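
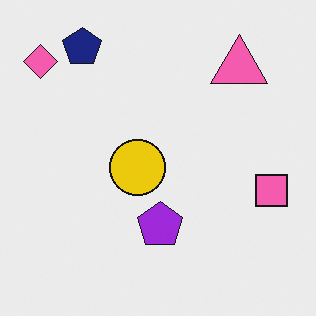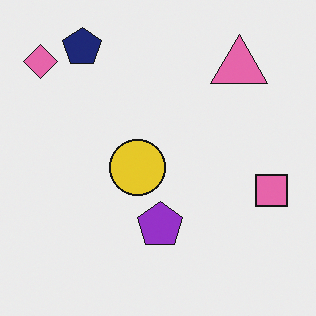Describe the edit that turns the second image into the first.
It was slightly oversaturated.

All colors are more vivid — a global saturation change.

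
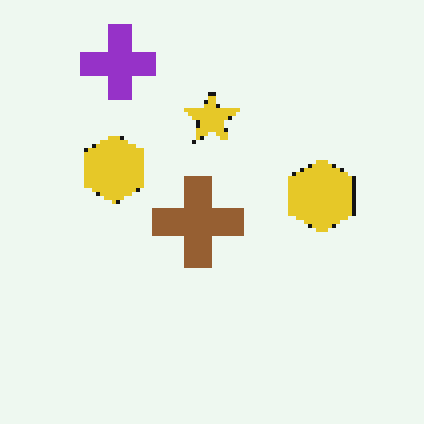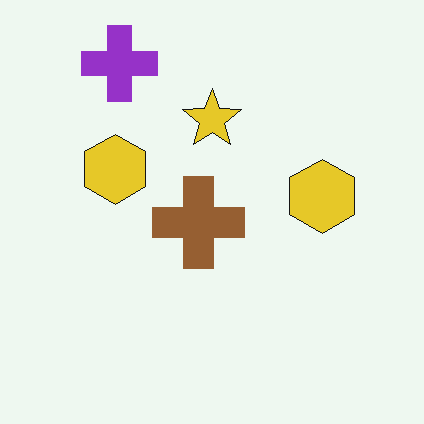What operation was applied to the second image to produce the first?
It was lightly pixelated (a mild mosaic effect).

Shapes are reduced to large square blocks; fine edges and outlines are lost — a downscale-then-upscale (mosaic) effect.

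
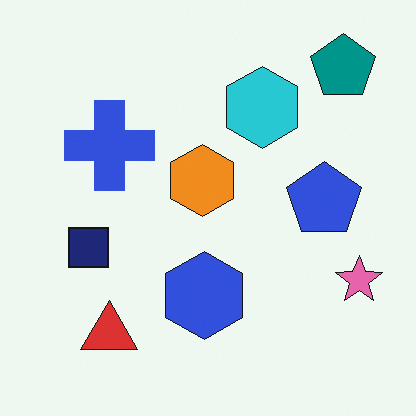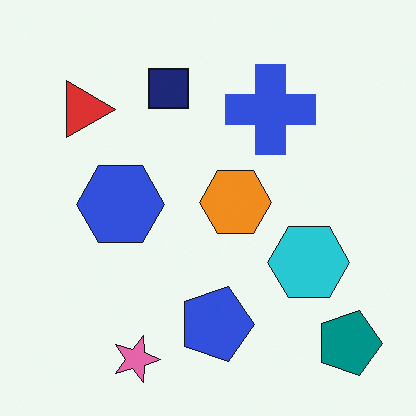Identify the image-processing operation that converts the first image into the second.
It was rotated 90° clockwise.

The teal pentagon sits in the top-right of the first image and the bottom-right of the second — consistent with a whole-image 90° clockwise rotation.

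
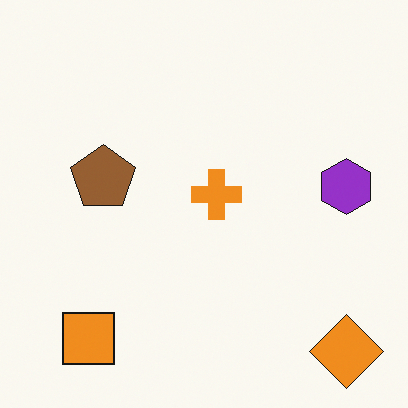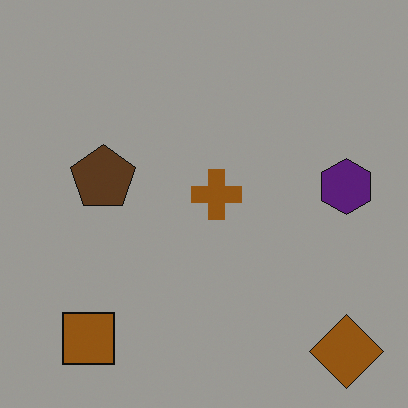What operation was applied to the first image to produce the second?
Substantially darkened.

Every pixel — background and shapes alike — is uniformly darkened.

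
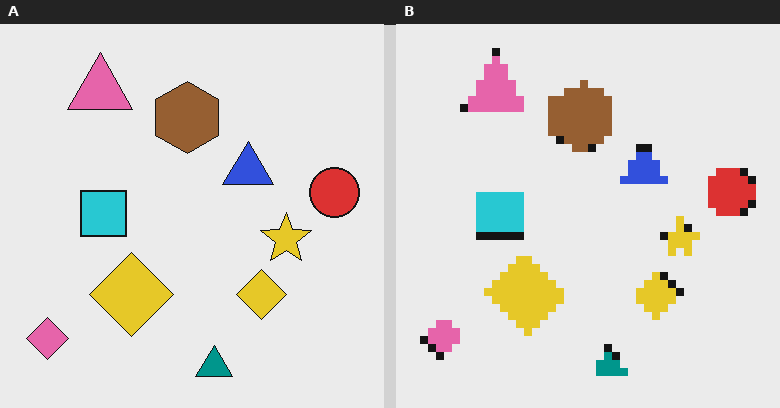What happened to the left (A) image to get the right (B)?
The image was moderately pixelated.

Shapes are reduced to large square blocks; fine edges and outlines are lost — a downscale-then-upscale (mosaic) effect.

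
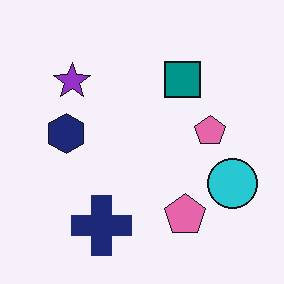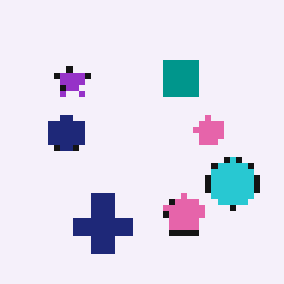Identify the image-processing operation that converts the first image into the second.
The image was pixelated into visible square blocks.

Shapes are reduced to large square blocks; fine edges and outlines are lost — a downscale-then-upscale (mosaic) effect.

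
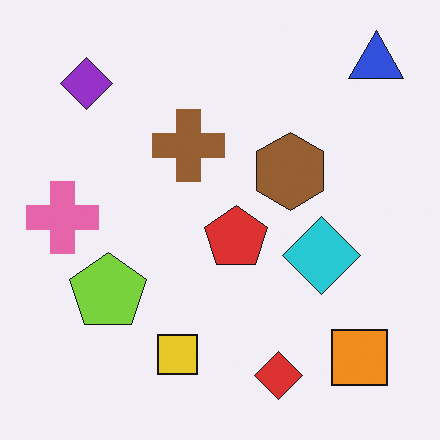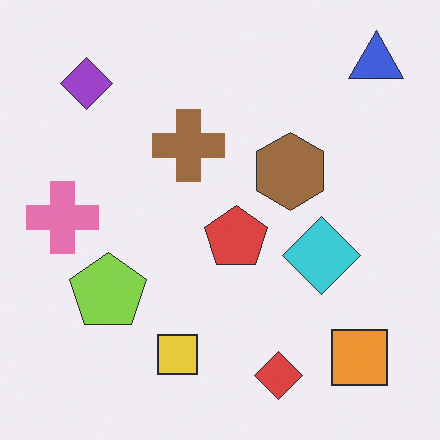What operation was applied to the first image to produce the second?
The second image is the first given slightly reduced contrast.

Tones are pushed toward mid-grey across the whole image — a global contrast change.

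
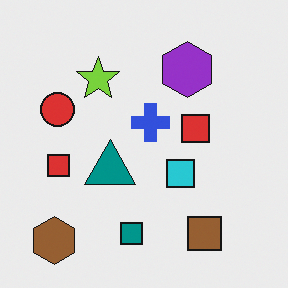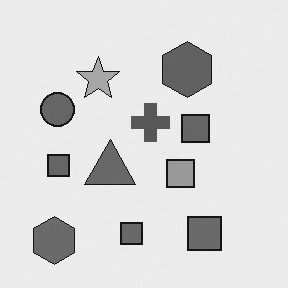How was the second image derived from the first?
Converted to grayscale.

All color is removed — every shape is now a shade of grey.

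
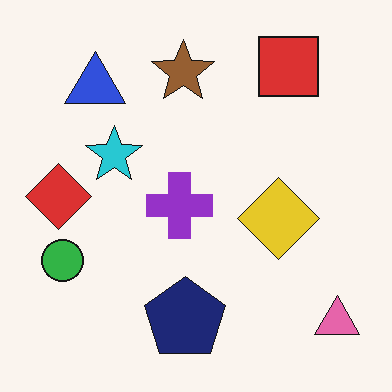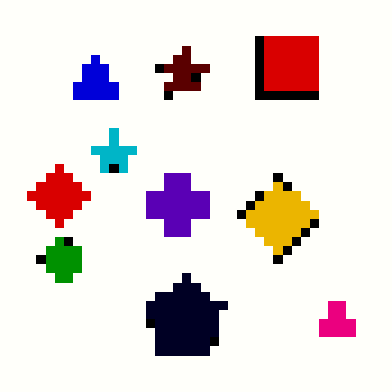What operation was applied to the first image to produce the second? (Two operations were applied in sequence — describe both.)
It was given much higher contrast, then coarsely pixelated.

Tones are pushed away from mid-grey across the whole image — a global contrast change. Shapes are reduced to large square blocks; fine edges and outlines are lost — a downscale-then-upscale (mosaic) effect.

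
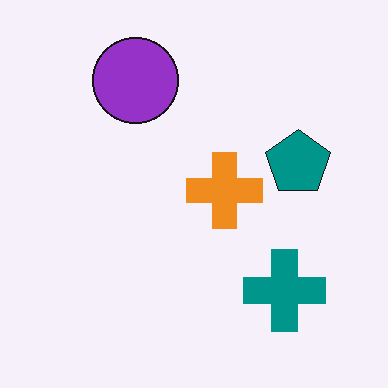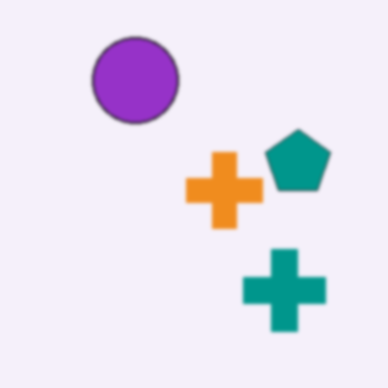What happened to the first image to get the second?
It was given a subtle gaussian blur.

Shape edges and outlines are uniformly softened across the whole image.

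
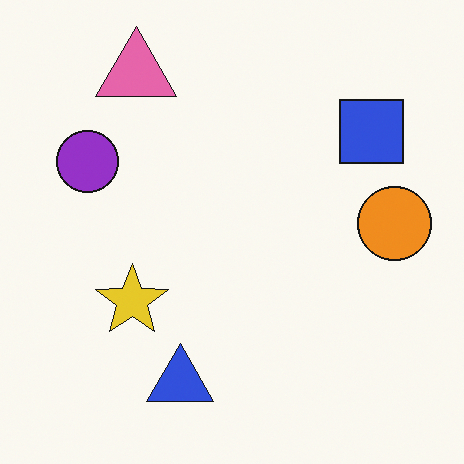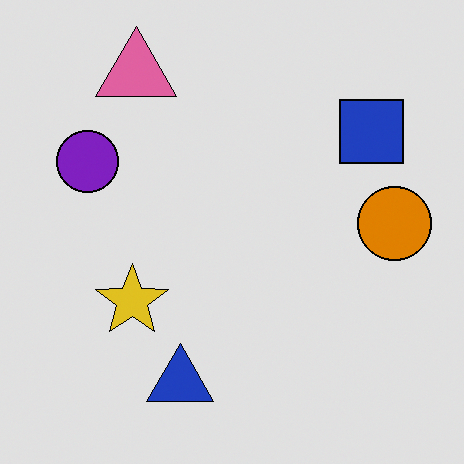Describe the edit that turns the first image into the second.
The second image is the first posterized to a reduced palette.

Each flat color has snapped to a coarser quantized level — most visibly, the near-white background has dropped to a flat grey.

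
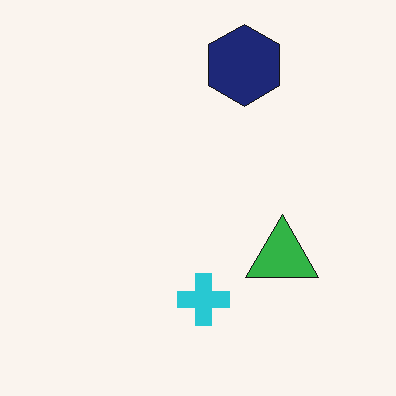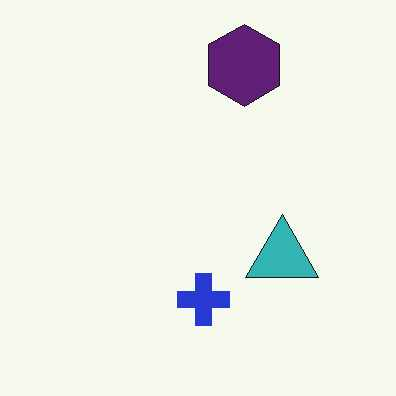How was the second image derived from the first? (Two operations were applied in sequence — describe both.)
The transformation is: hue-shifted slightly, then given moderate JPEG compression.

Every shape's color has rotated by the same amount around the hue wheel — a uniform hue shift. Blocky 8×8 compression artifacts appear around shape edges and the flat background shows ringing — characteristic JPEG degradation.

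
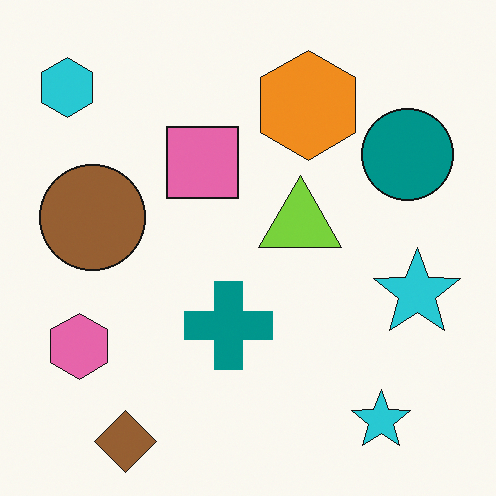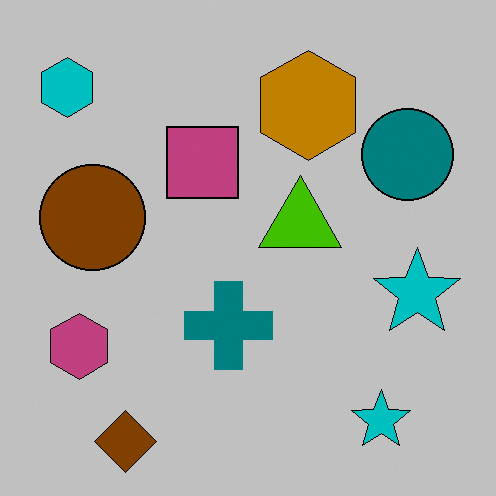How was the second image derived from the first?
It was heavily posterized to just a handful of flat colors.

Each flat color has snapped to a coarser quantized level — most visibly, the near-white background has dropped to a flat grey.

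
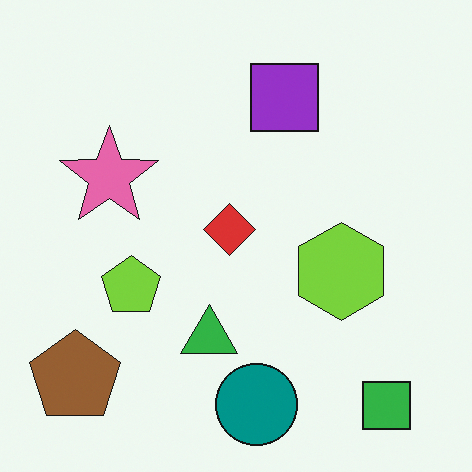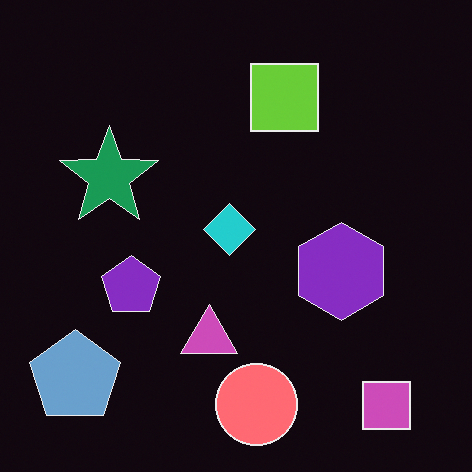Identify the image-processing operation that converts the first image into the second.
This is the original image color-inverted (negative).

The light background has become dark and every shape's color is its complement — a photographic negative.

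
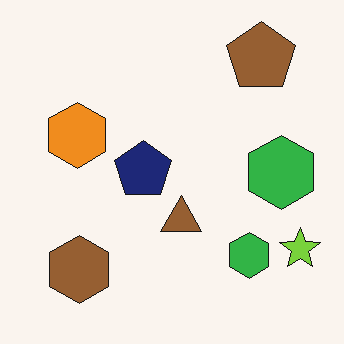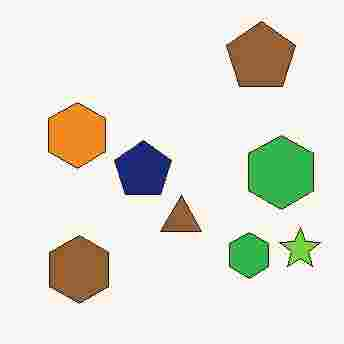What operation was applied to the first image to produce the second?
Heavily JPEG-compressed with obvious blocking artifacts.

Blocky 8×8 compression artifacts appear around shape edges and the flat background shows ringing — characteristic JPEG degradation.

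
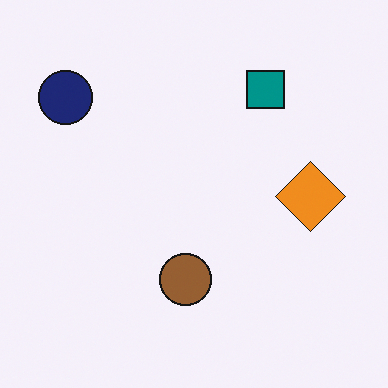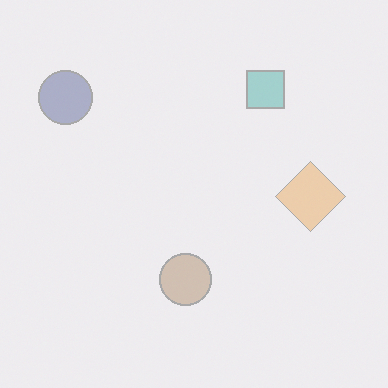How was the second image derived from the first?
This is the original image given much lower contrast.

Tones are pushed toward mid-grey across the whole image — a global contrast change.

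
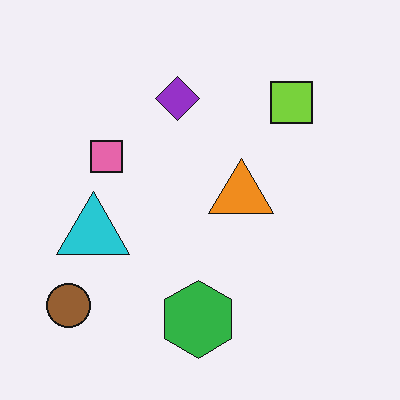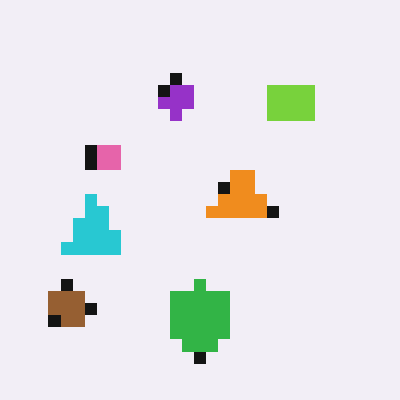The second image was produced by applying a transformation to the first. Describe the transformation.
It was coarsely pixelated.

Shapes are reduced to large square blocks; fine edges and outlines are lost — a downscale-then-upscale (mosaic) effect.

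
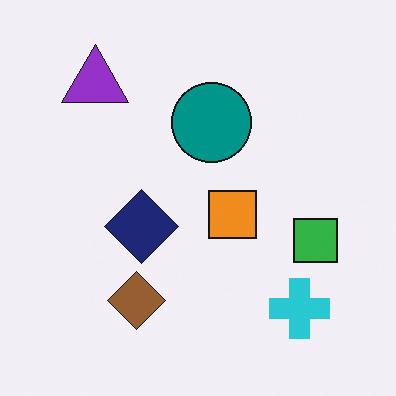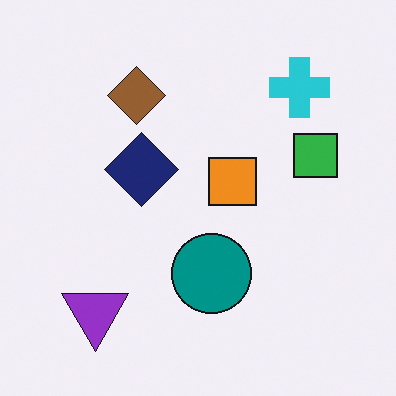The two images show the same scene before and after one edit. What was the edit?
It was flipped vertically (top ↔ bottom).

The purple triangle is in the top-left of the first image and the bottom-left of the second — shapes on opposite sides of the horizontal midline have swapped in a mirror flip.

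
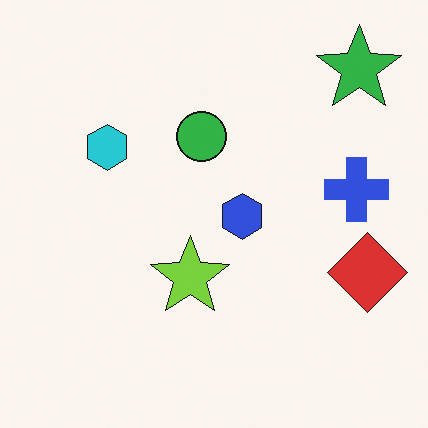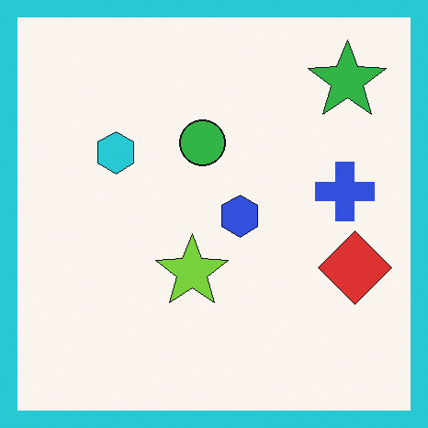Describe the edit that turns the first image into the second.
The transformation is: framed with a cyan border.

A solid cyan frame runs around the edge of the second image, with the content slightly shrunk inside it.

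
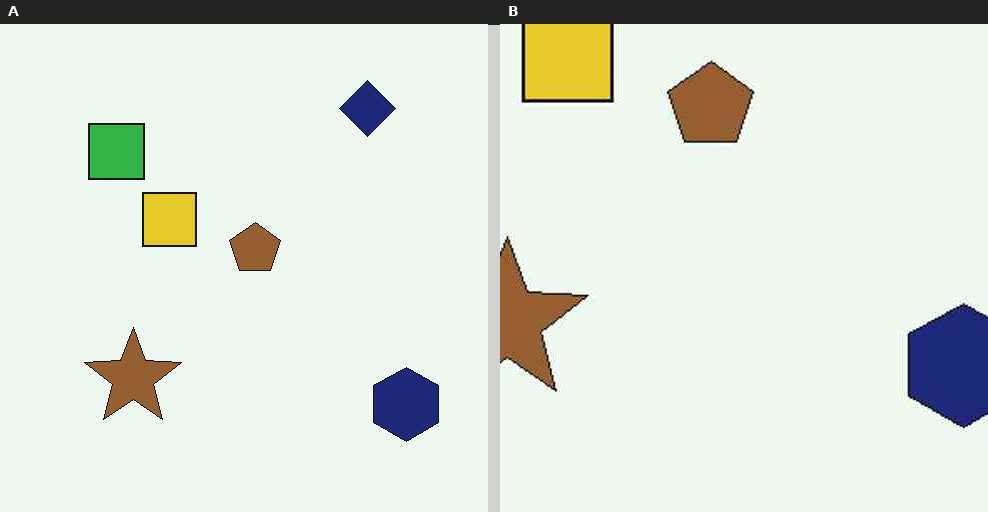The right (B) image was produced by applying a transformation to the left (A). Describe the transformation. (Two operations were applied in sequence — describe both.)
Cropped tightly and scaled back up, then given moderate JPEG compression.

The visible shapes are larger and the field of view is narrower; shapes near the original edges may be partly or wholly outside the frame — a crop-and-rescale. Blocky 8×8 compression artifacts appear around shape edges and the flat background shows ringing — characteristic JPEG degradation.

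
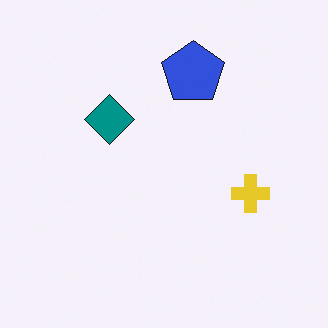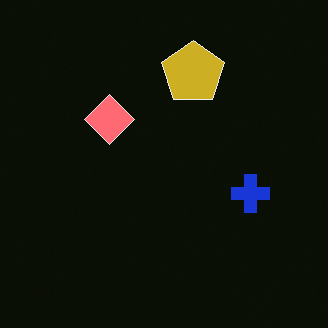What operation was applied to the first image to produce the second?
This is the original image color-inverted (negative).

The light background has become dark and every shape's color is its complement — a photographic negative.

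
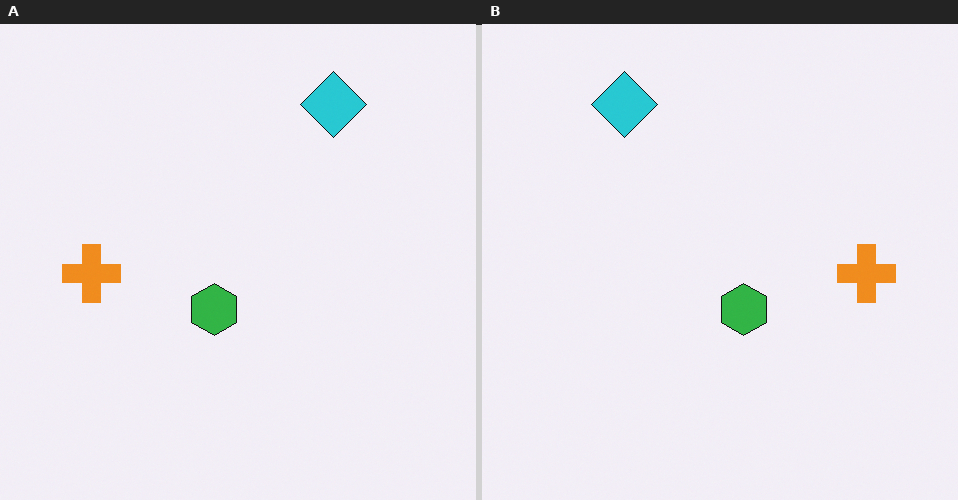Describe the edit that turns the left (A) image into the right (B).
The right (B) image is the left (A) flipped horizontally (left ↔ right).

The orange cross is in the left of the left (A) image and the right of the right (B) — shapes on opposite sides of the vertical midline have swapped in a mirror flip.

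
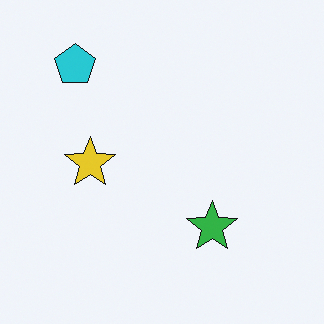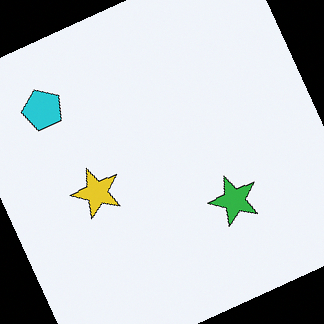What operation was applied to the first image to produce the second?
It was rotated counter-clockwise by a clearly visible amount.

Every shape is tilted by the same angle and the image corners show triangular fill wedges — a whole-image rotation by a non-right angle.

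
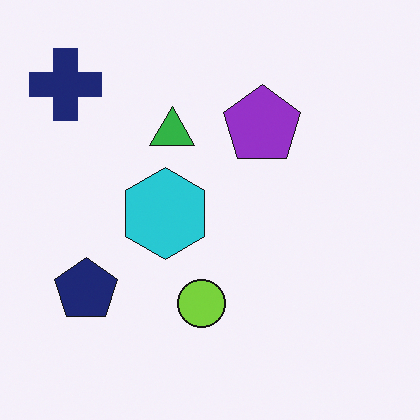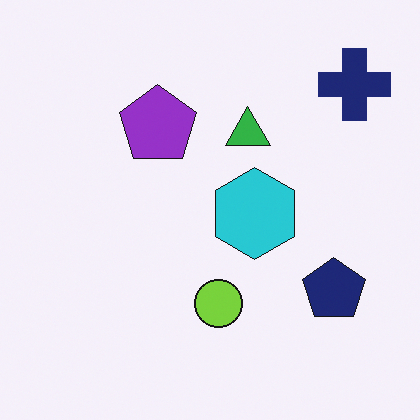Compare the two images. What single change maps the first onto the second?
It was flipped horizontally (left ↔ right).

The navy cross is in the top-left of the first image and the top-right of the second — shapes on opposite sides of the vertical midline have swapped in a mirror flip.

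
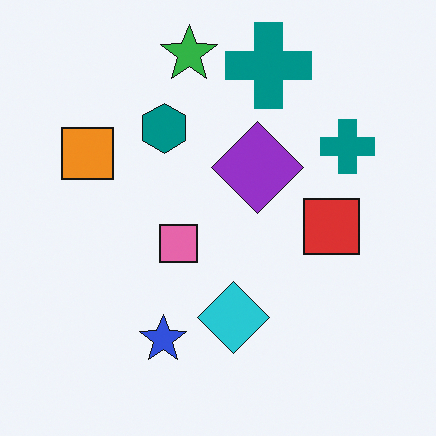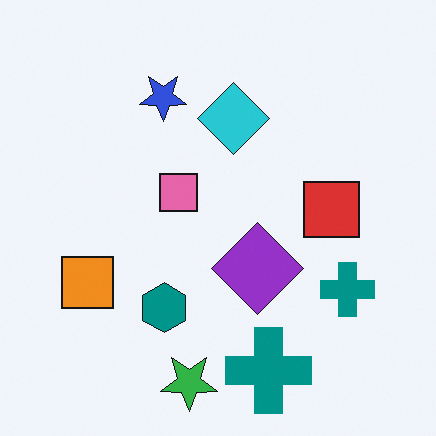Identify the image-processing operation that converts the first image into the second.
The second image is the first flipped vertically (top ↔ bottom).

The green star is in the top of the first image and the bottom of the second — shapes on opposite sides of the horizontal midline have swapped in a mirror flip.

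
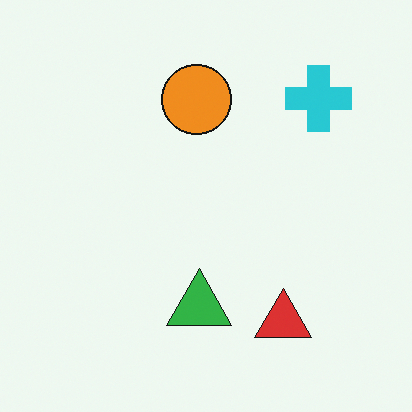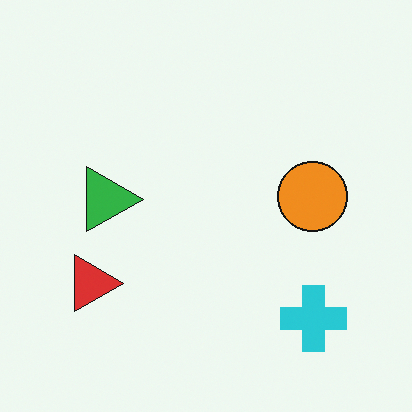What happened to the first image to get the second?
Rotated 90° clockwise.

The cyan cross sits in the top-right of the first image and the bottom-right of the second — consistent with a whole-image 90° clockwise rotation.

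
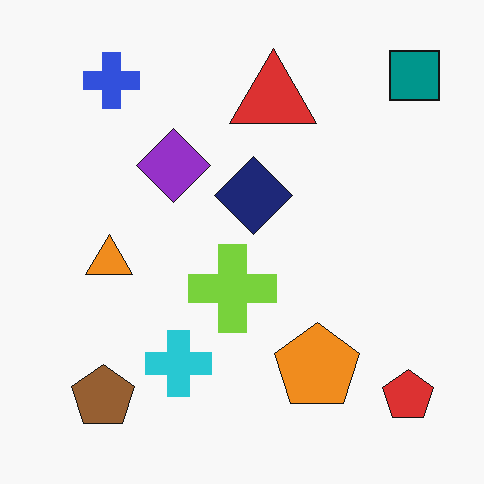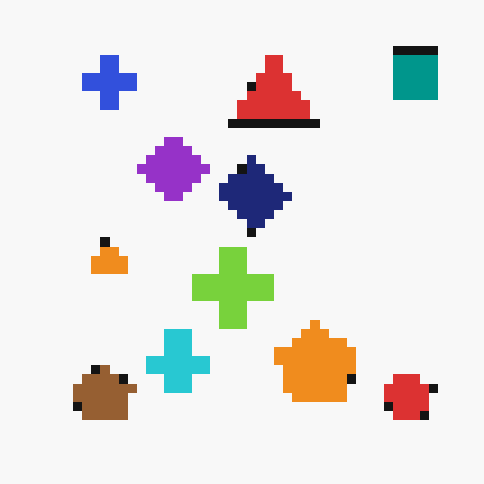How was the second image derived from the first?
This is the original image heavily pixelated into large blocks.

Shapes are reduced to large square blocks; fine edges and outlines are lost — a downscale-then-upscale (mosaic) effect.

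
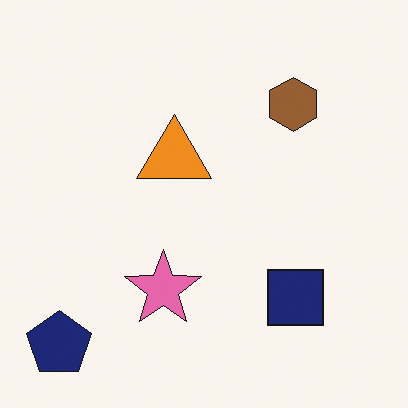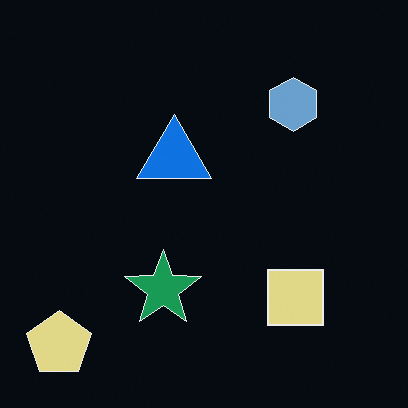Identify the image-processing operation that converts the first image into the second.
The image was color-inverted (negative).

The light background has become dark and every shape's color is its complement — a photographic negative.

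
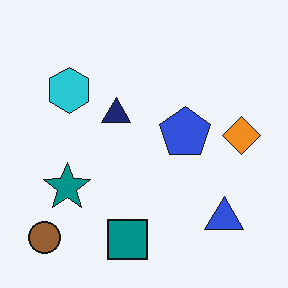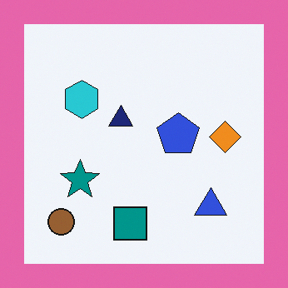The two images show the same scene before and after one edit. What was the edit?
The transformation is: framed with a pink border.

A solid pink frame runs around the edge of the second image, with the content slightly shrunk inside it.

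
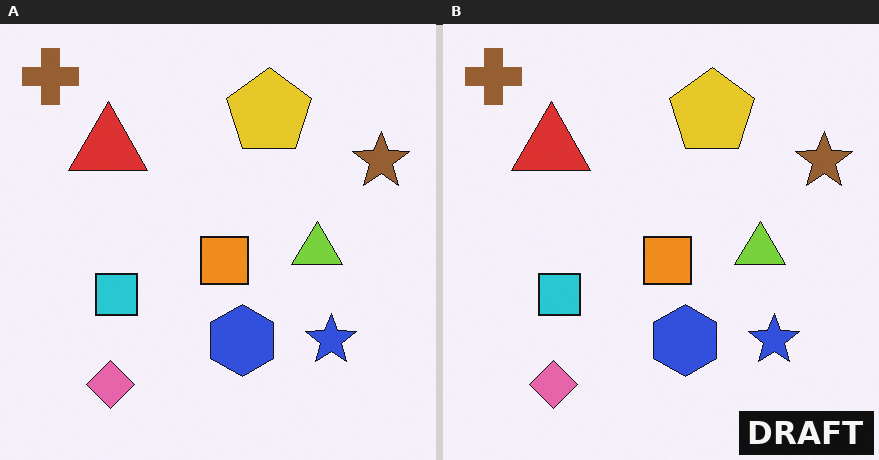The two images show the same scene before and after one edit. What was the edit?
The image was watermarked with the text "DRAFT" in the lower-right corner.

A dark label reading "DRAFT" appears in the lower-right corner.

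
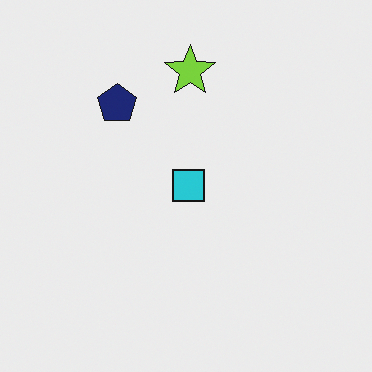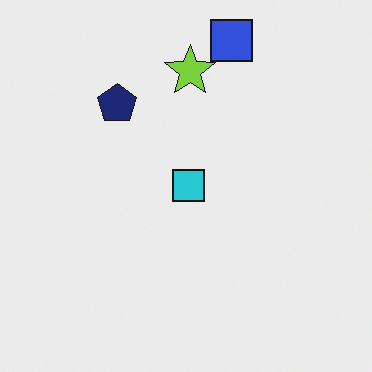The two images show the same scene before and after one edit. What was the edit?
This is the original image overlaid with an additional blue square.

A blue square appears in the second image that is absent from the first.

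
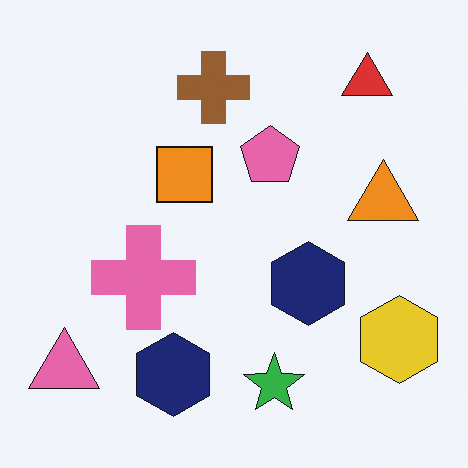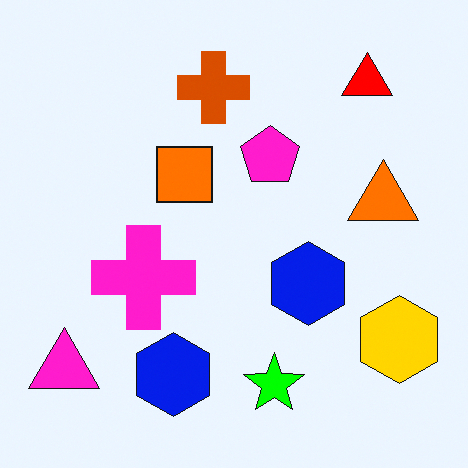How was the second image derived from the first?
It was heavily oversaturated.

All colors are more vivid — a global saturation change.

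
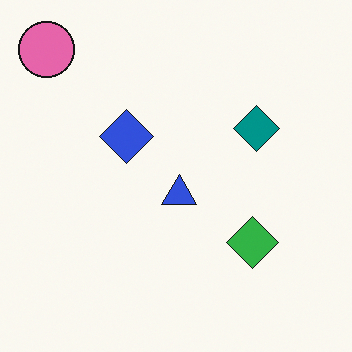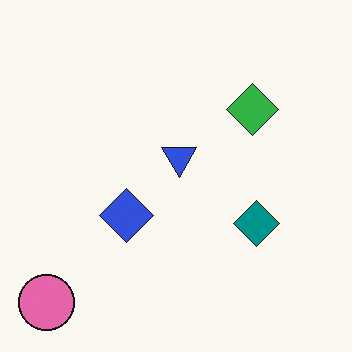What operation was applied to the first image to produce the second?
The image was flipped vertically (top ↔ bottom).

The pink circle is in the top-left of the first image and the bottom-left of the second — shapes on opposite sides of the horizontal midline have swapped in a mirror flip.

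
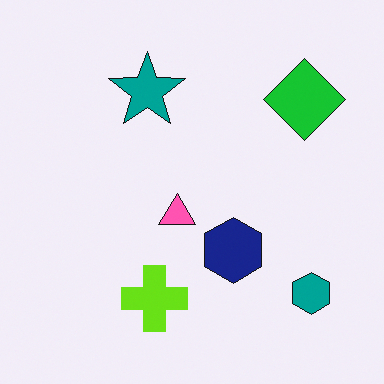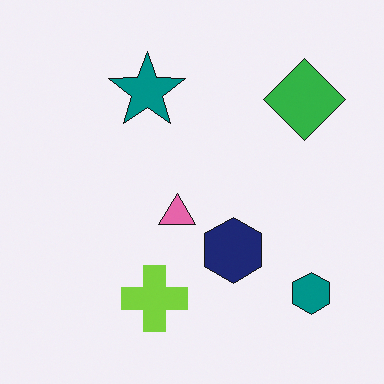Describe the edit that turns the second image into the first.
This is the original image slightly oversaturated.

All colors are more vivid — a global saturation change.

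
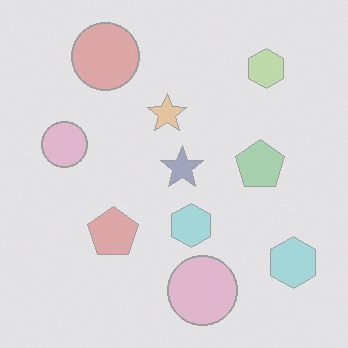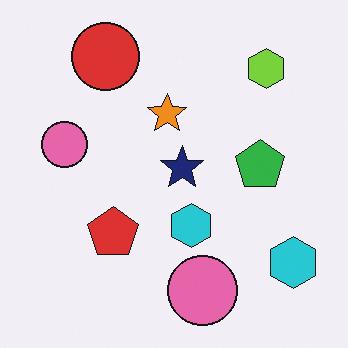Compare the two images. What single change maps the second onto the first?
The first image is the second given much lower contrast.

Tones are pushed toward mid-grey across the whole image — a global contrast change.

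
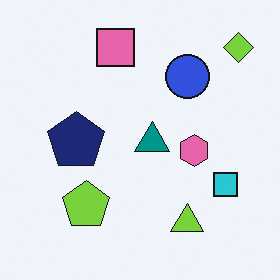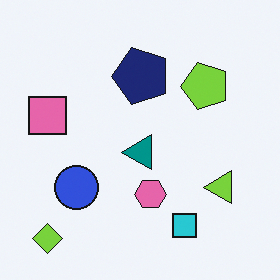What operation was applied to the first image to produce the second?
The image was transposed (reflected across the top-left ↔ bottom-right diagonal).

Shapes have swapped their row and column positions — what was in the top-right is now in the bottom-left — a diagonal reflection.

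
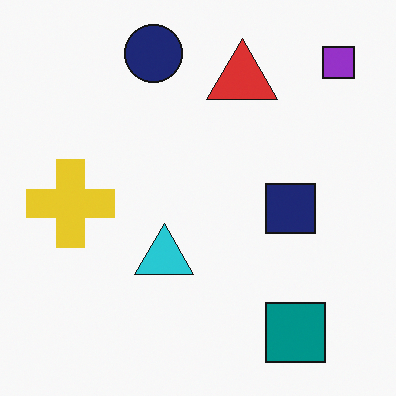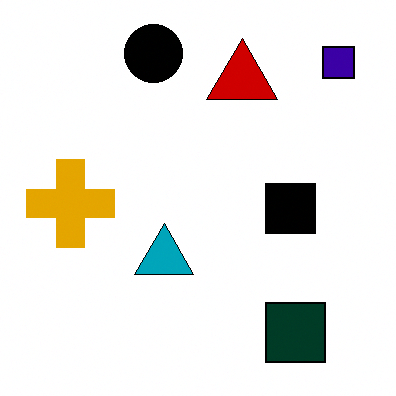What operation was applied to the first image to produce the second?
Boosted in contrast.

Tones are pushed away from mid-grey across the whole image — a global contrast change.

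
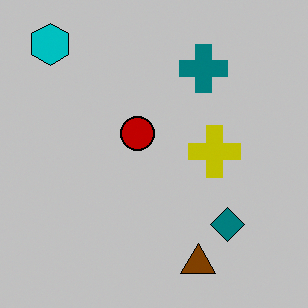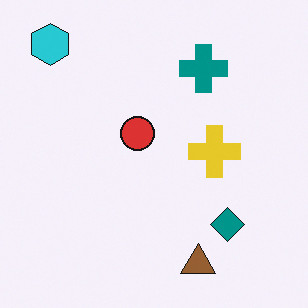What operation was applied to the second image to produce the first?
It was heavily posterized to just a handful of flat colors.

Each flat color has snapped to a coarser quantized level — most visibly, the near-white background has dropped to a flat grey.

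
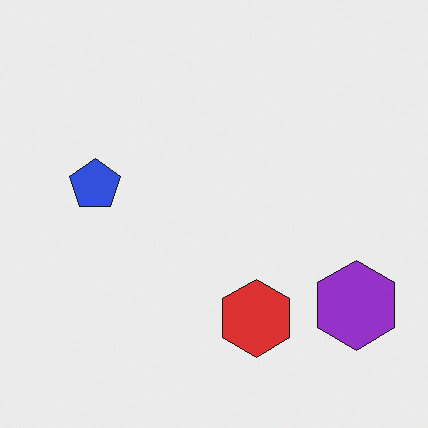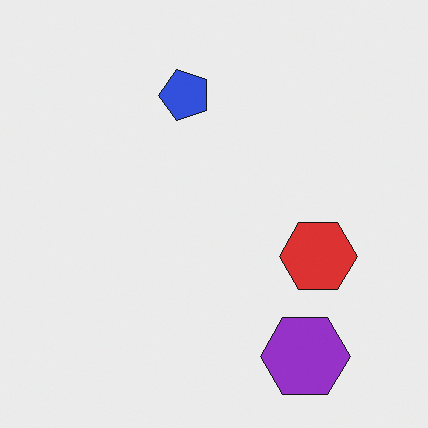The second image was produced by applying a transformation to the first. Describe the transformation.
Transposed (reflected across the top-left ↔ bottom-right diagonal).

Shapes have swapped their row and column positions — what was in the top-right is now in the bottom-left — a diagonal reflection.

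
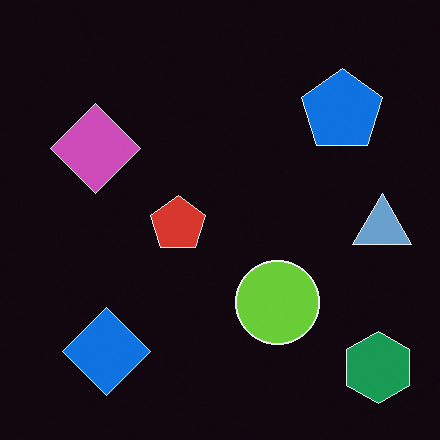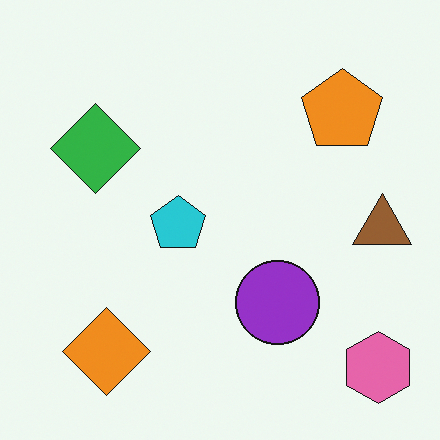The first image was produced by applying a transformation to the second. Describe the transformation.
It was color-inverted (negative).

The light background has become dark and every shape's color is its complement — a photographic negative.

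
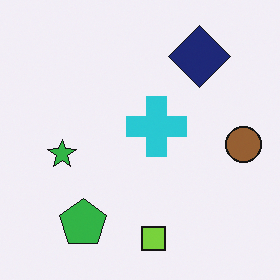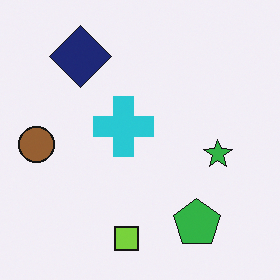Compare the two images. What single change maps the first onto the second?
Flipped horizontally (left ↔ right).

The brown circle is in the right of the first image and the left of the second — shapes on opposite sides of the vertical midline have swapped in a mirror flip.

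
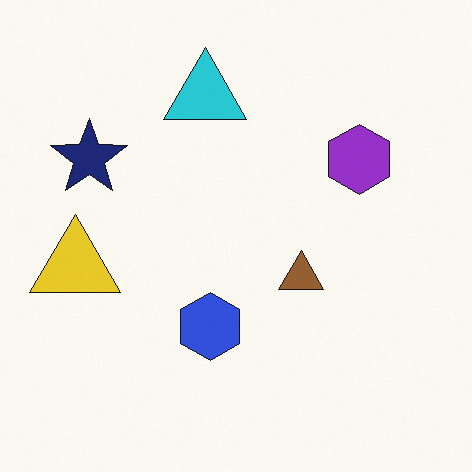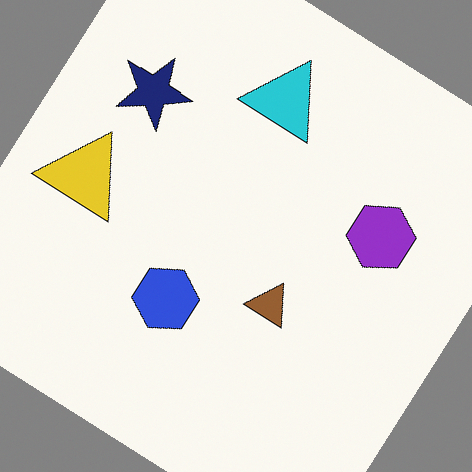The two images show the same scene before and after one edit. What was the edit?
It was rotated clockwise by a large amount — several tens of degrees.

Every shape is tilted by the same angle and the image corners show triangular fill wedges — a whole-image rotation by a non-right angle.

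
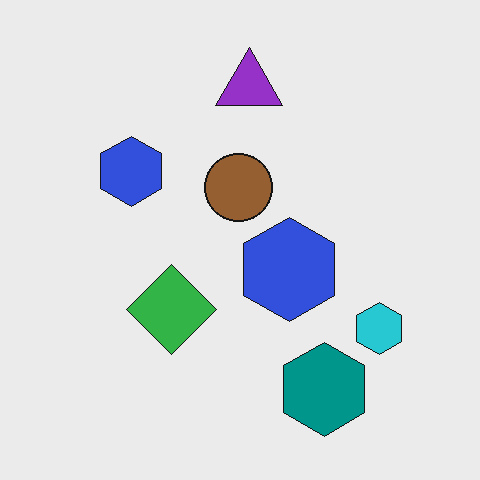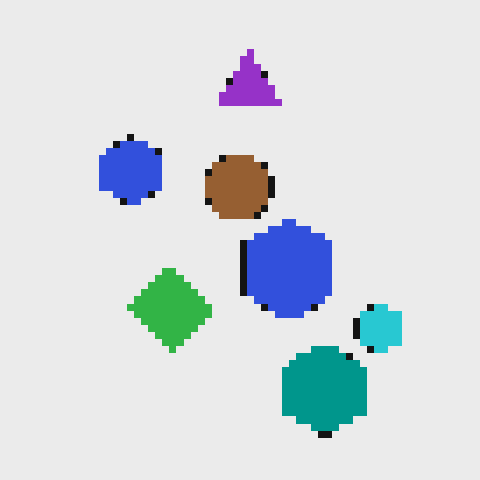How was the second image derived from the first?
This is the original image moderately pixelated.

Shapes are reduced to large square blocks; fine edges and outlines are lost — a downscale-then-upscale (mosaic) effect.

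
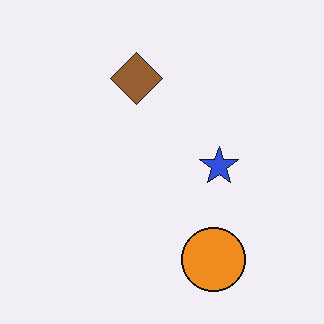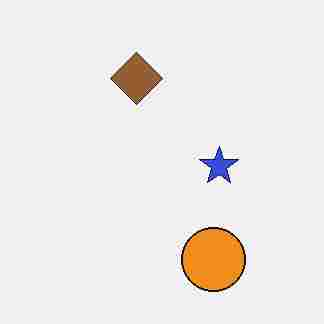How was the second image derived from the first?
The image was heavily JPEG-compressed with obvious blocking artifacts.

Blocky 8×8 compression artifacts appear around shape edges and the flat background shows ringing — characteristic JPEG degradation.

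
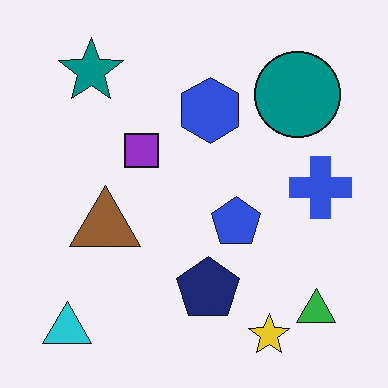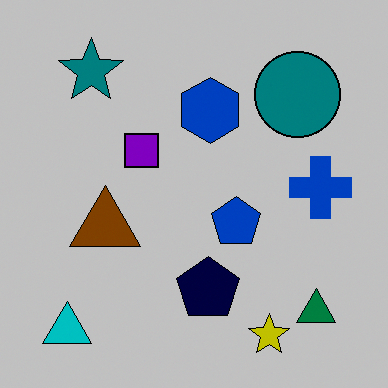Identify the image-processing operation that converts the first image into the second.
The transformation is: aggressively posterized.

Each flat color has snapped to a coarser quantized level — most visibly, the near-white background has dropped to a flat grey.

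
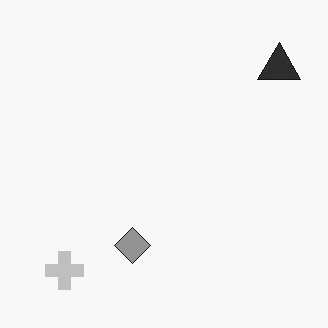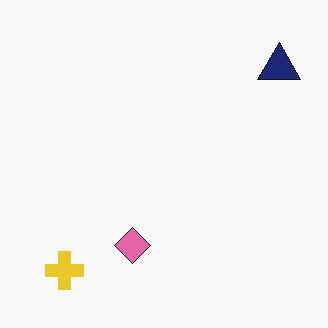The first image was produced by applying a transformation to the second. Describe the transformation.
Converted to grayscale.

All color is removed — every shape is now a shade of grey.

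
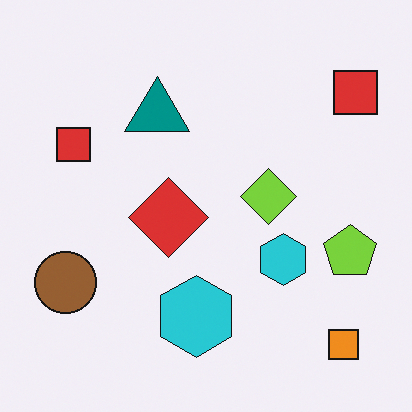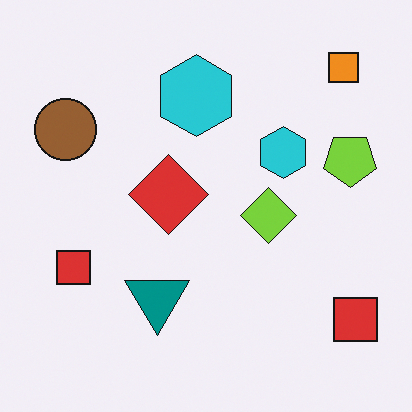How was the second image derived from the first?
This is the original image flipped vertically (top ↔ bottom).

The orange square is in the bottom-right of the first image and the top-right of the second — shapes on opposite sides of the horizontal midline have swapped in a mirror flip.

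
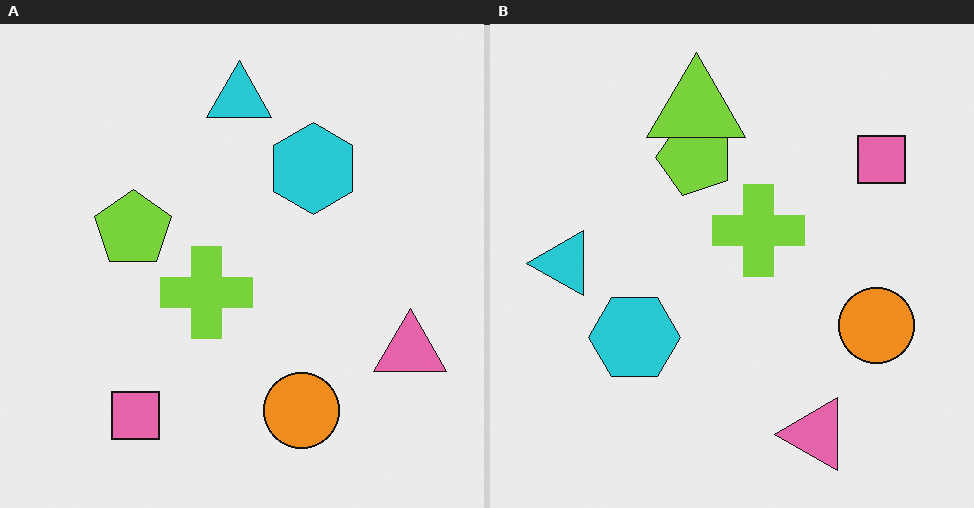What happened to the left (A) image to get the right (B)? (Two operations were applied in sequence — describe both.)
The image was transposed (reflected across the top-left ↔ bottom-right diagonal), then overlaid with an additional lime triangle.

Shapes have swapped their row and column positions — what was in the top-right is now in the bottom-left — a diagonal reflection. A lime triangle appears in the right (B) image that is absent from the left (A).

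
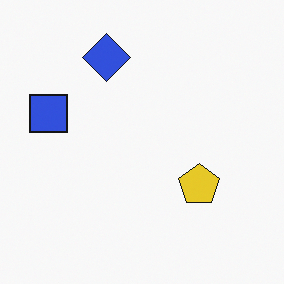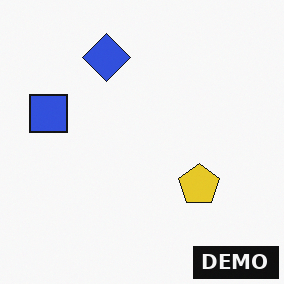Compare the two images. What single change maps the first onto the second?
The second image is the first watermarked with the text "DEMO" in the lower-right corner.

A dark label reading "DEMO" appears in the lower-right corner.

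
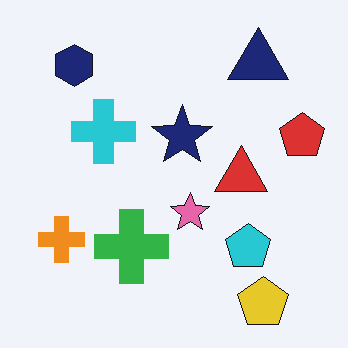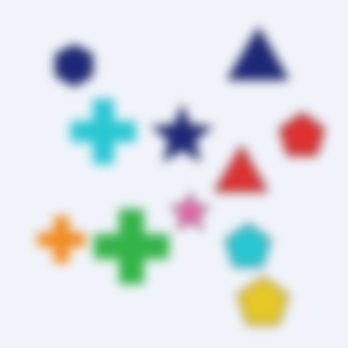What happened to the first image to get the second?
The transformation is: heavily blurred.

Shape edges and outlines are uniformly softened across the whole image.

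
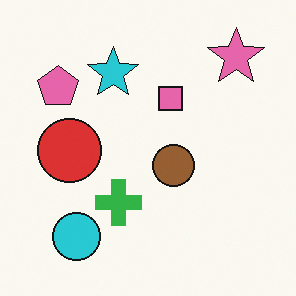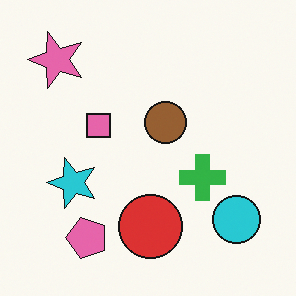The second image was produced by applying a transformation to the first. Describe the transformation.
Rotated 90° counter-clockwise.

The pink star sits in the top-right of the first image and the top-left of the second — consistent with a whole-image 90° counter-clockwise rotation.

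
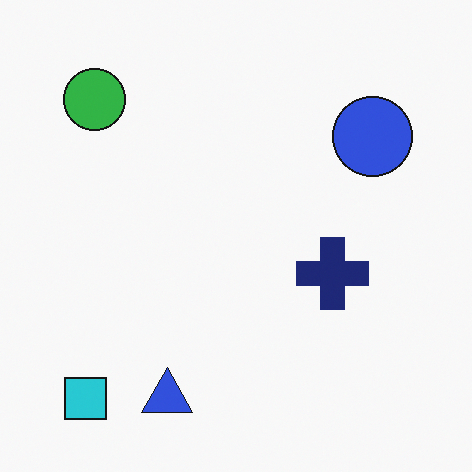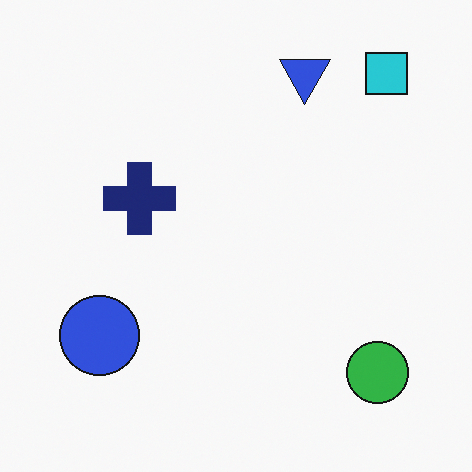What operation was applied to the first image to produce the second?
The transformation is: rotated 180°.

The cyan square sits in the bottom-left of the first image and the top-right of the second — consistent with a whole-image 180° rotation.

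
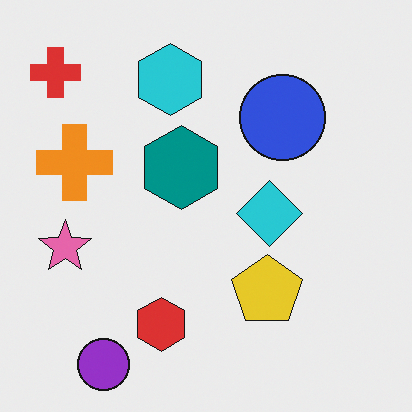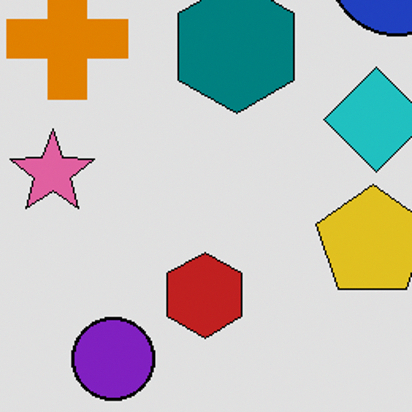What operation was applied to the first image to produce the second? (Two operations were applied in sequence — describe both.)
The transformation is: moderately posterized, then cropped to a modestly smaller region and rescaled.

Each flat color has snapped to a coarser quantized level — most visibly, the near-white background has dropped to a flat grey. The visible shapes are larger and the field of view is narrower; shapes near the original edges may be partly or wholly outside the frame — a crop-and-rescale.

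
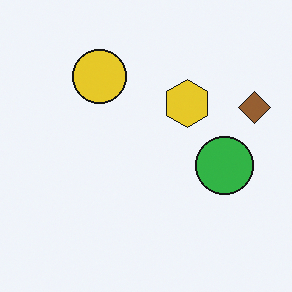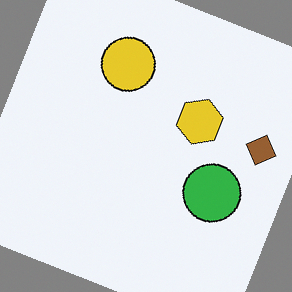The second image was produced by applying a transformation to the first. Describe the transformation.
It was rotated clockwise by a clearly visible amount.

Every shape is tilted by the same angle and the image corners show triangular fill wedges — a whole-image rotation by a non-right angle.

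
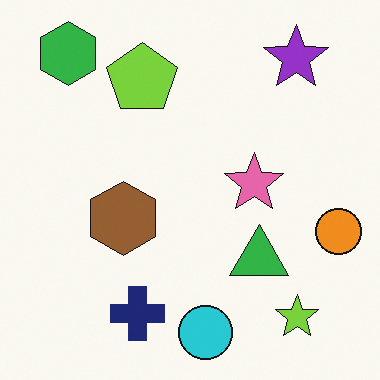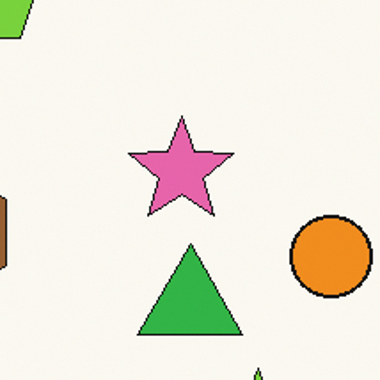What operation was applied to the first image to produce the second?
The image was cropped tightly and scaled back up.

The visible shapes are larger and the field of view is narrower; shapes near the original edges may be partly or wholly outside the frame — a crop-and-rescale.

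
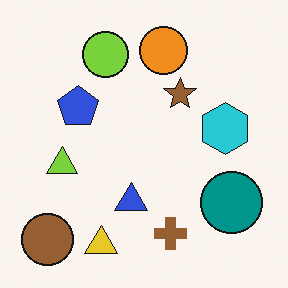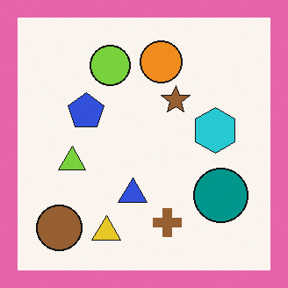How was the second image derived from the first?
It was framed with a pink border.

A solid pink frame runs around the edge of the second image, with the content slightly shrunk inside it.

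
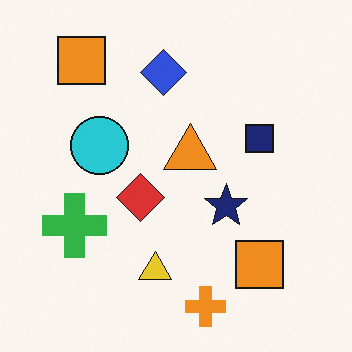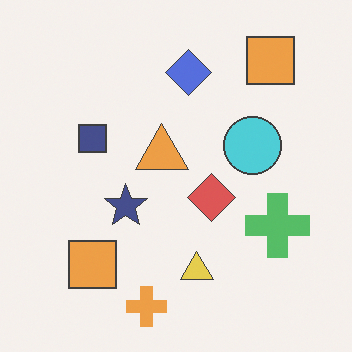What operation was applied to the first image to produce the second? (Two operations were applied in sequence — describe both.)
It was flipped horizontally (left ↔ right), then given slightly reduced contrast.

The green cross is in the left of the first image and the right of the second — shapes on opposite sides of the vertical midline have swapped in a mirror flip. Tones are pushed toward mid-grey across the whole image — a global contrast change.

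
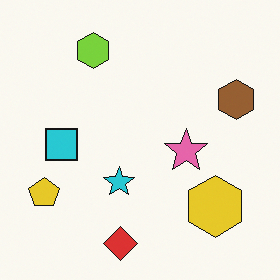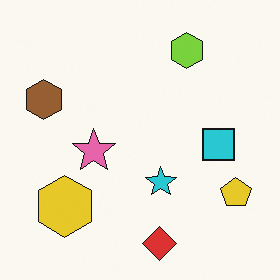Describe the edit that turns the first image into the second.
This is the original image flipped horizontally (left ↔ right).

The yellow pentagon is in the bottom-left of the first image and the bottom-right of the second — shapes on opposite sides of the vertical midline have swapped in a mirror flip.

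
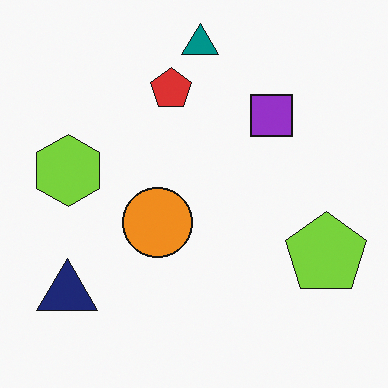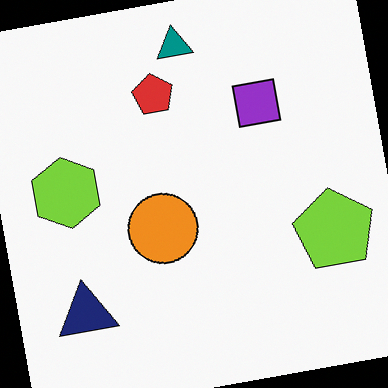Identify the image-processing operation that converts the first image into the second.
Rotated counter-clockwise by a small amount.

Every shape is tilted by the same angle and the image corners show triangular fill wedges — a whole-image rotation by a non-right angle.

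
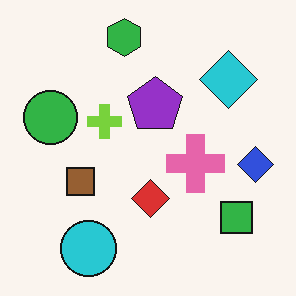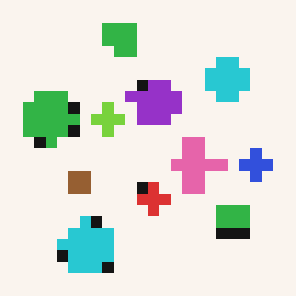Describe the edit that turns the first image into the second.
It was coarsely pixelated.

Shapes are reduced to large square blocks; fine edges and outlines are lost — a downscale-then-upscale (mosaic) effect.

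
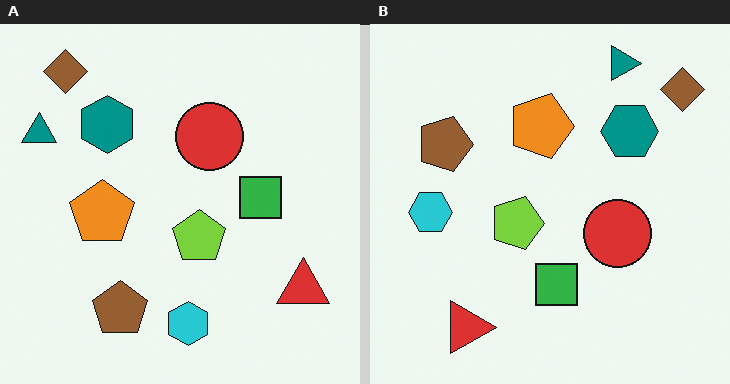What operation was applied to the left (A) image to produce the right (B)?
The transformation is: rotated 90° clockwise.

The brown diamond sits in the top-left of the left (A) image and the top-right of the right (B) — consistent with a whole-image 90° clockwise rotation.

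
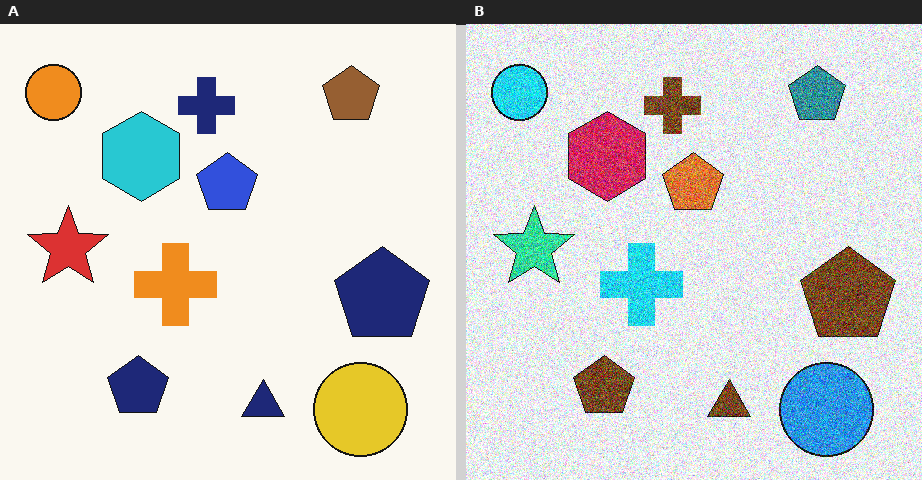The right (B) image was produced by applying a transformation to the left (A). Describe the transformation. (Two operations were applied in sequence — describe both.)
This is the original image hue-shifted by a large amount, then degraded with strong gaussian noise.

Every shape's color has rotated by the same amount around the hue wheel — a uniform hue shift. Random speckle covers the whole image, including the flat background.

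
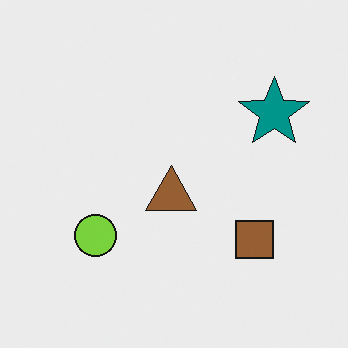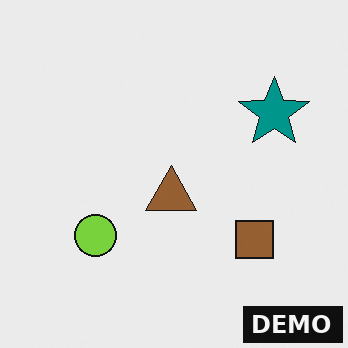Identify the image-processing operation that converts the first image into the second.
The second image is the first watermarked with the text "DEMO" in the lower-right corner.

A dark label reading "DEMO" appears in the lower-right corner.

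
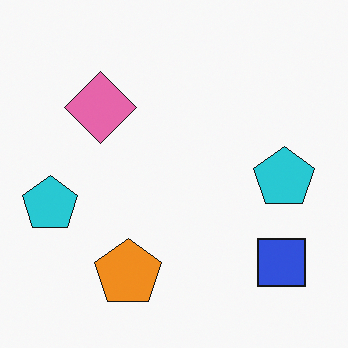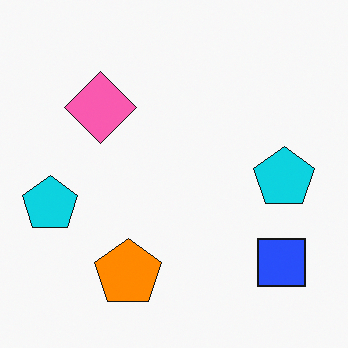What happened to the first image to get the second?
It was slightly oversaturated.

All colors are more vivid — a global saturation change.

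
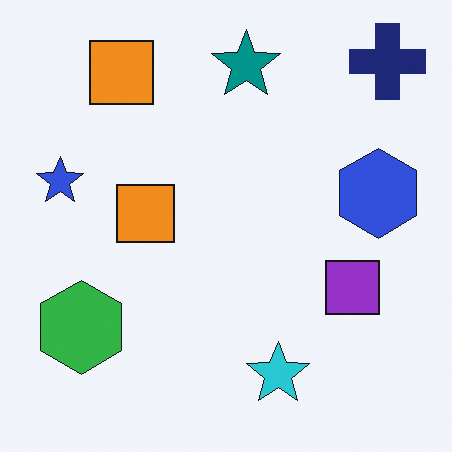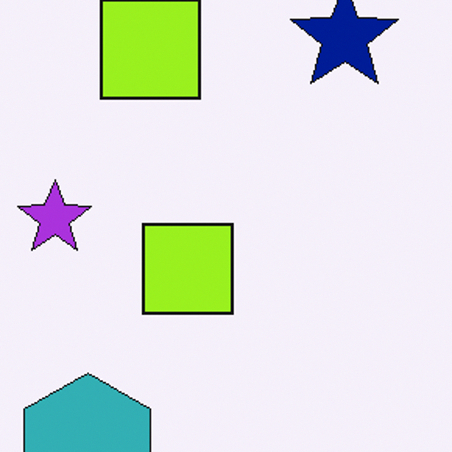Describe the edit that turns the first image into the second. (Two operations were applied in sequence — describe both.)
Hue-shifted by a small amount, then cropped slightly and scaled back up.

Every shape's color has rotated by the same amount around the hue wheel — a uniform hue shift. The visible shapes are larger and the field of view is narrower; shapes near the original edges may be partly or wholly outside the frame — a crop-and-rescale.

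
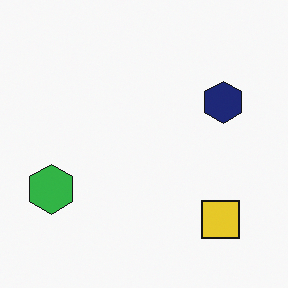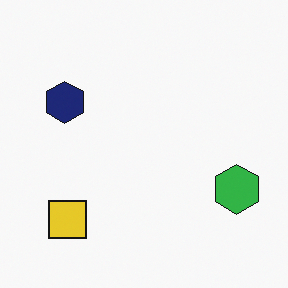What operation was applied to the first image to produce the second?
It was flipped horizontally (left ↔ right).

The green hexagon is in the left of the first image and the right of the second — shapes on opposite sides of the vertical midline have swapped in a mirror flip.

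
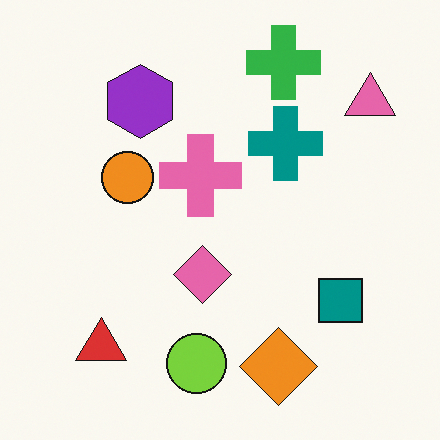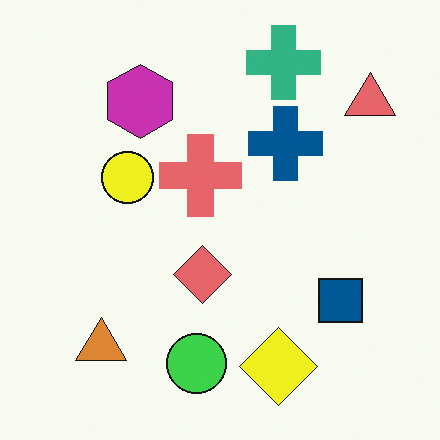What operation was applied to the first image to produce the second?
It was hue-shifted by a small amount.

Every shape's color has rotated by the same amount around the hue wheel — a uniform hue shift.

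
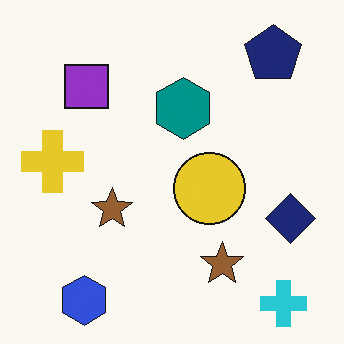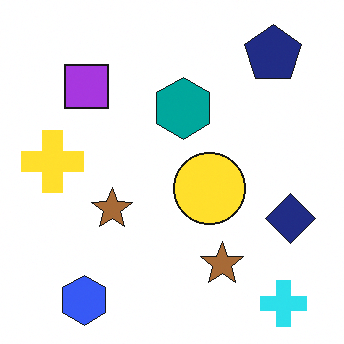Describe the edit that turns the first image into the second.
The image was slightly brightened.

Every pixel — background and shapes alike — is uniformly brightened.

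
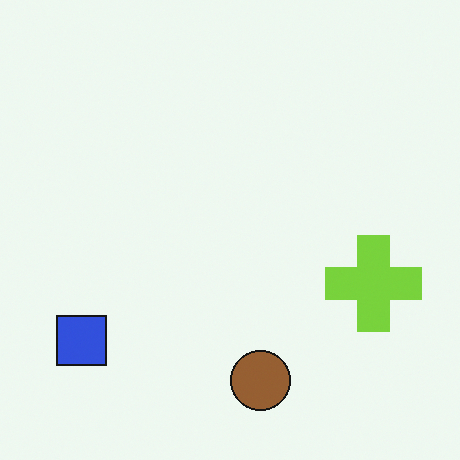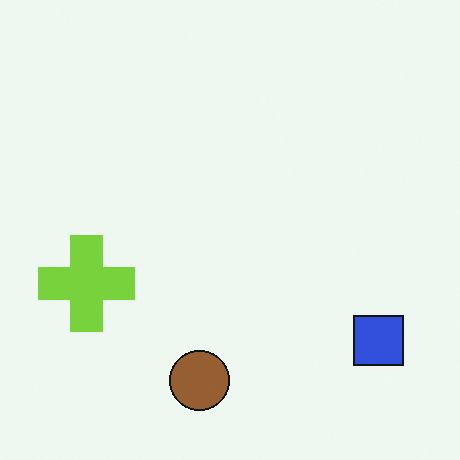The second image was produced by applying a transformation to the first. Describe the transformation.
The image was flipped horizontally (left ↔ right).

The blue square is in the bottom-left of the first image and the bottom-right of the second — shapes on opposite sides of the vertical midline have swapped in a mirror flip.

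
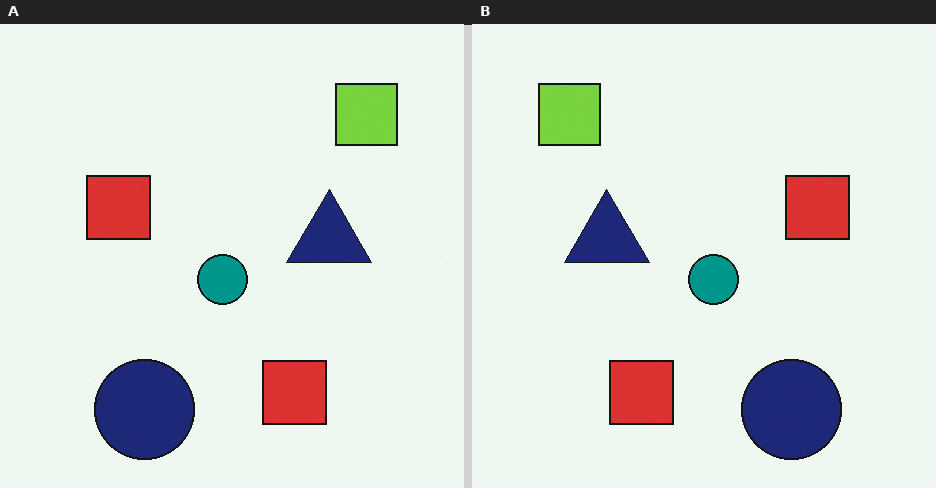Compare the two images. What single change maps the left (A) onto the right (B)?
The transformation is: flipped horizontally (left ↔ right).

The lime square is in the top-right of the left (A) image and the top-left of the right (B) — shapes on opposite sides of the vertical midline have swapped in a mirror flip.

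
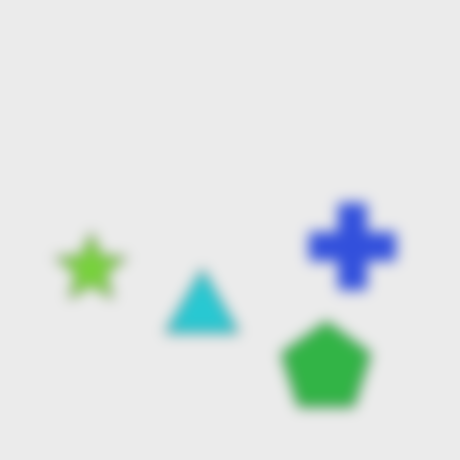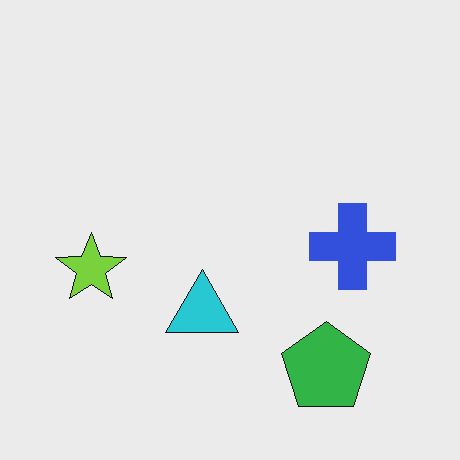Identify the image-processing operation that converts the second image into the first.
The image was heavily blurred.

Shape edges and outlines are uniformly softened across the whole image.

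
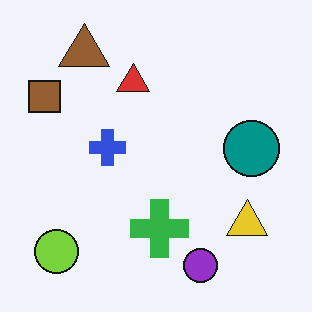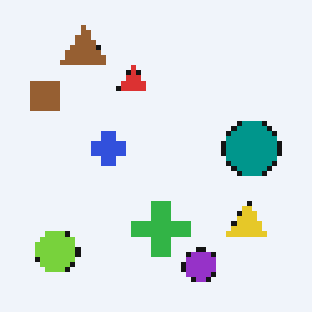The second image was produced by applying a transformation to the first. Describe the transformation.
Mildly pixelated.

Shapes are reduced to large square blocks; fine edges and outlines are lost — a downscale-then-upscale (mosaic) effect.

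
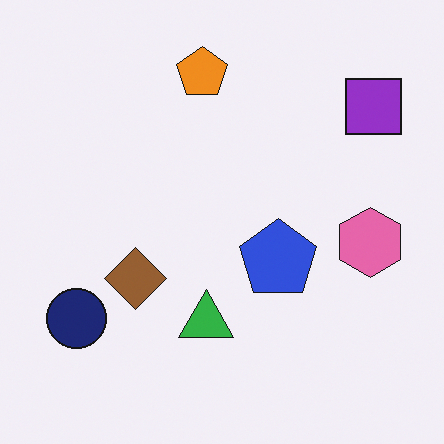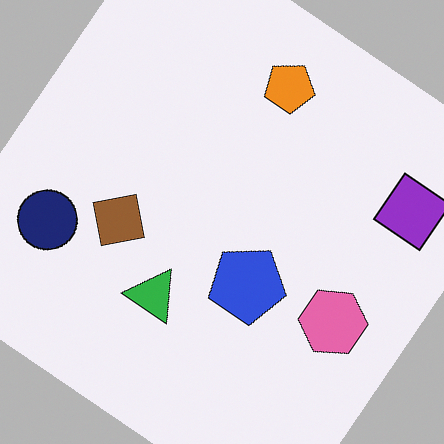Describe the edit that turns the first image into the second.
The transformation is: rotated clockwise by a large amount — several tens of degrees.

Every shape is tilted by the same angle and the image corners show triangular fill wedges — a whole-image rotation by a non-right angle.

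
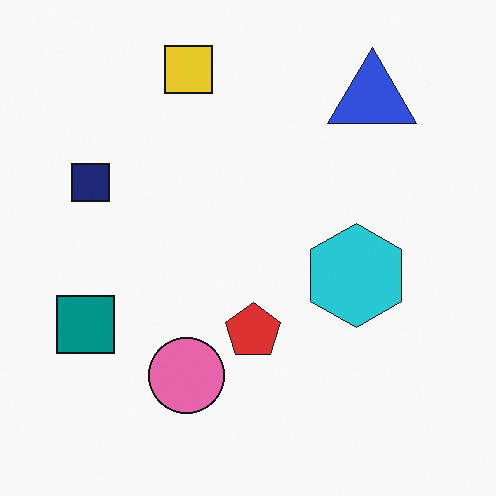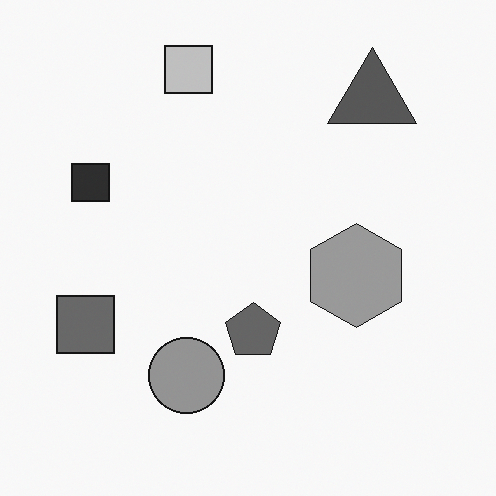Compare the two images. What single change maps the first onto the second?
The image was converted to grayscale.

All color is removed — every shape is now a shade of grey.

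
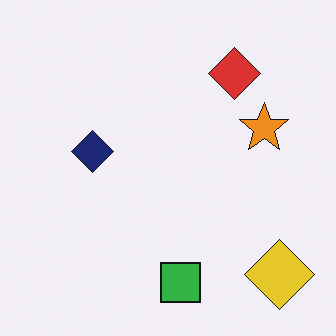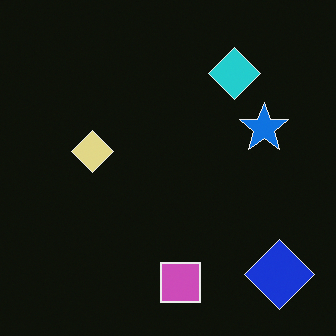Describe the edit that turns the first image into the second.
The image was color-inverted (negative).

The light background has become dark and every shape's color is its complement — a photographic negative.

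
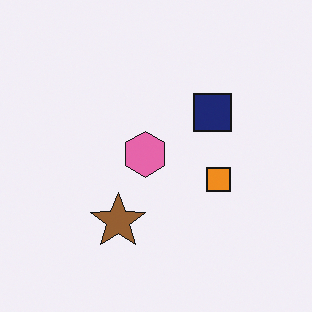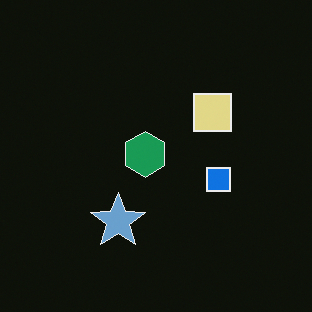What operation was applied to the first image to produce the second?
The image was color-inverted (negative).

The light background has become dark and every shape's color is its complement — a photographic negative.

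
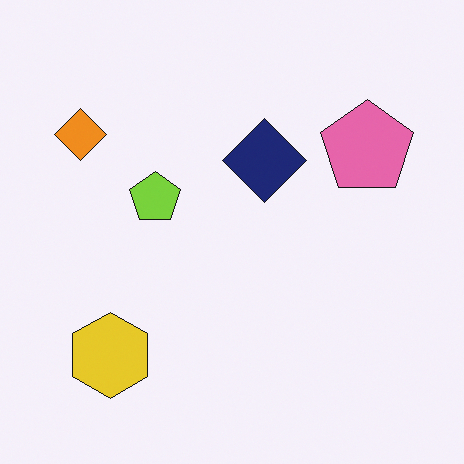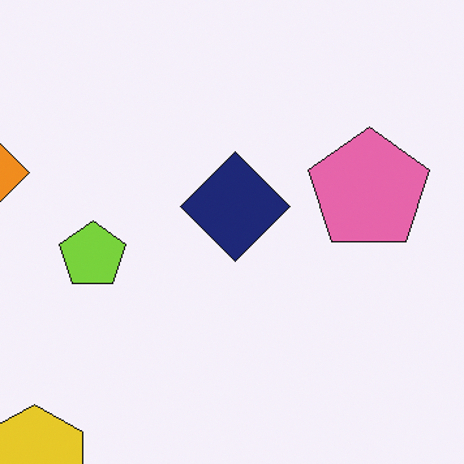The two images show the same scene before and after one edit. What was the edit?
The image was cropped to a modestly smaller region and rescaled.

The visible shapes are larger and the field of view is narrower; shapes near the original edges may be partly or wholly outside the frame — a crop-and-rescale.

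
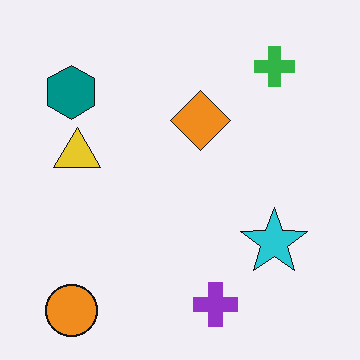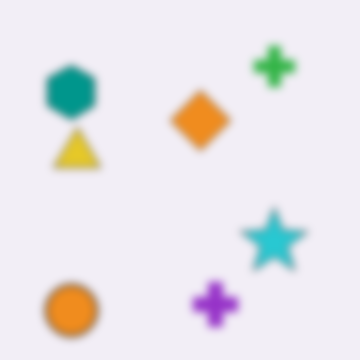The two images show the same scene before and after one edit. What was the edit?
It was noticeably gaussian-blurred.

Shape edges and outlines are uniformly softened across the whole image.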